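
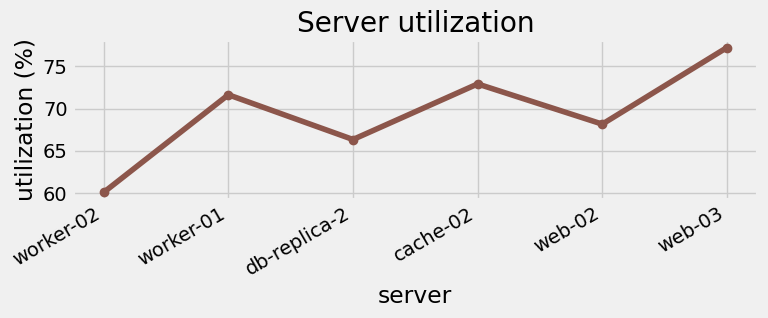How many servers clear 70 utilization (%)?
3

Above 70: worker-01, cache-02, web-03.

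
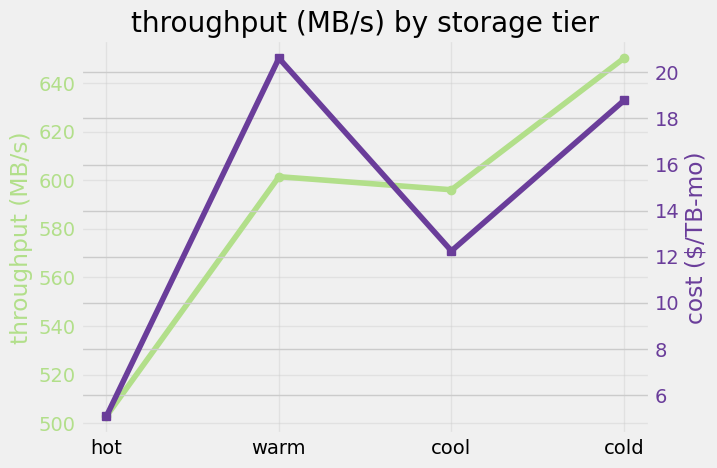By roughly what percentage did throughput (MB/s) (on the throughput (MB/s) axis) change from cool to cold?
cool ≈ 600, cold ≈ 660; (660 − 600) / 600 ≈ +10%.

≈ +10%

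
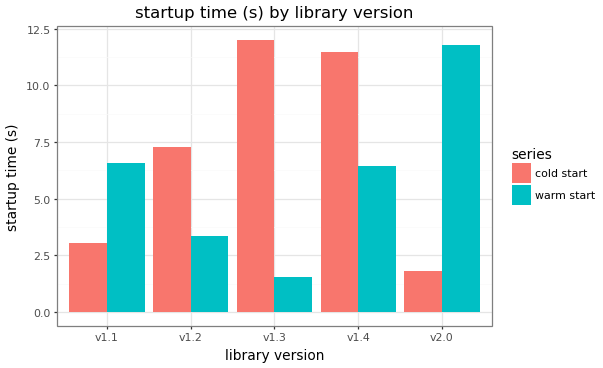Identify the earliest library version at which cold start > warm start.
v1.1: cold start ≈ 4 vs warm start ≈ 6 (not yet); v1.2: cold start ≈ 8 vs warm start ≈ 4 (first crossover).

v1.2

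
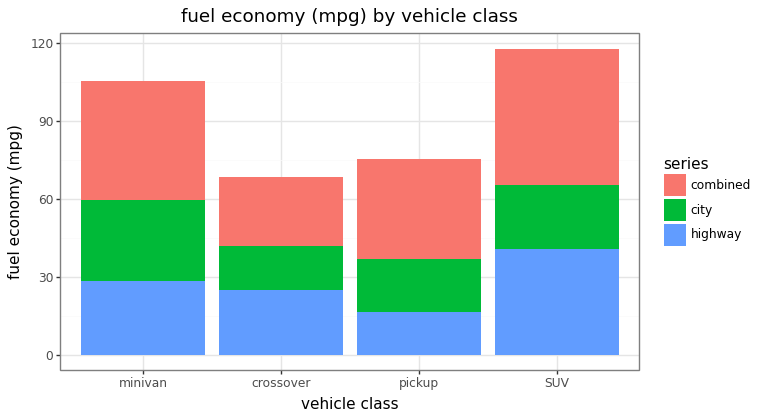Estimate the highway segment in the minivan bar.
≈ 30

highway top ≈ 30, bottom ≈ 0; segment ≈ 30.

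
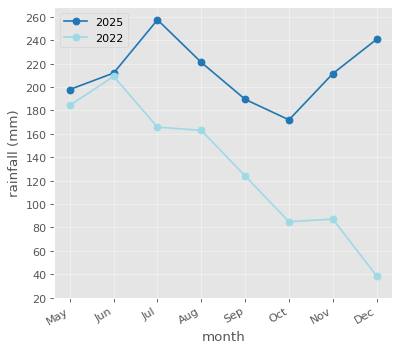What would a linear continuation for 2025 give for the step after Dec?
Last three: 180, 220, 240 → slope ≈ 30/step → next ≈ 270.

≈ 270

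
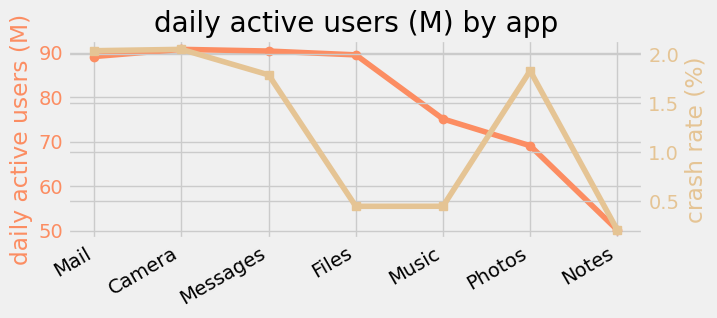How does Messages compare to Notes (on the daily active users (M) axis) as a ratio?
Messages ≈ 90, Notes ≈ 50; 90/50 ≈ 1.8.

≈ 1.8×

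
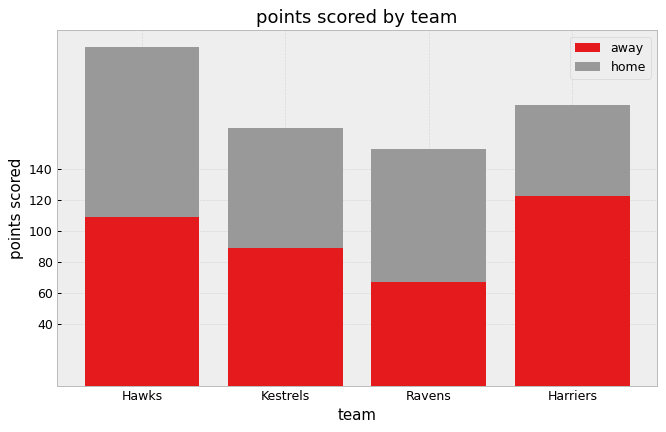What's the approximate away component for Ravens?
≈ 60

away top ≈ 60, bottom ≈ 0; segment ≈ 60.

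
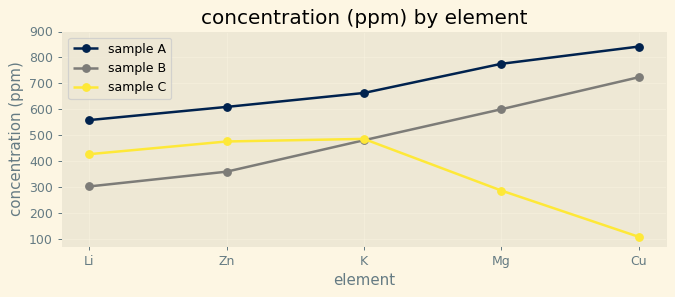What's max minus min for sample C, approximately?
≈ 400

Max K ≈ 500, min Cu ≈ 100; range ≈ 400.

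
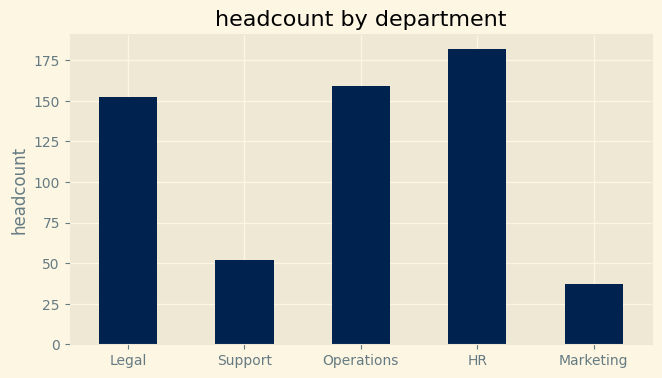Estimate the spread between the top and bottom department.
Max HR ≈ 180, min Marketing ≈ 40; range ≈ 140.

≈ 140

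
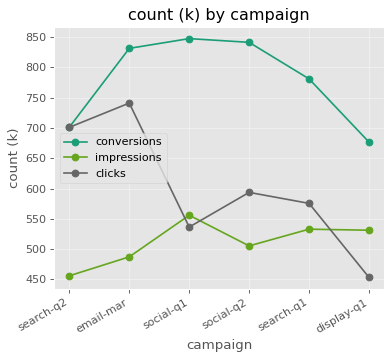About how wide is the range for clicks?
Max email-mar ≈ 750, min display-q1 ≈ 450; range ≈ 300.

≈ 300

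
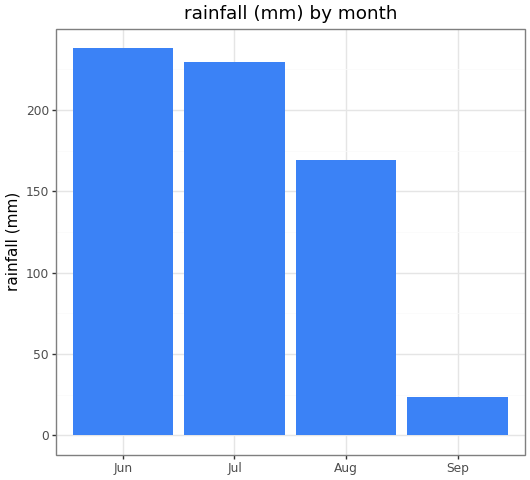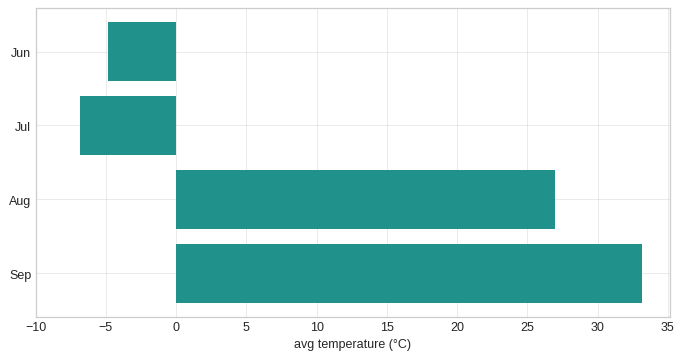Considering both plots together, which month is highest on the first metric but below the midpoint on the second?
Jun

Chart 2 median avg temperature (°C) ≈ 10; below-median months: Jun, Jul. Among those, Jun has the highest rainfall (mm) (≈ 250).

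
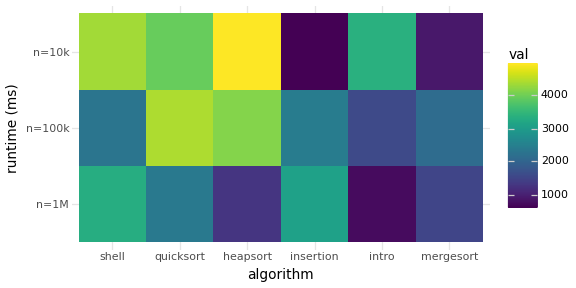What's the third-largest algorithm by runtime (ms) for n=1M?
quicksort

Top 4 for n=1M: shell ≈ 3500, insertion ≈ 3000, quicksort ≈ 2500, mergesort ≈ 1500.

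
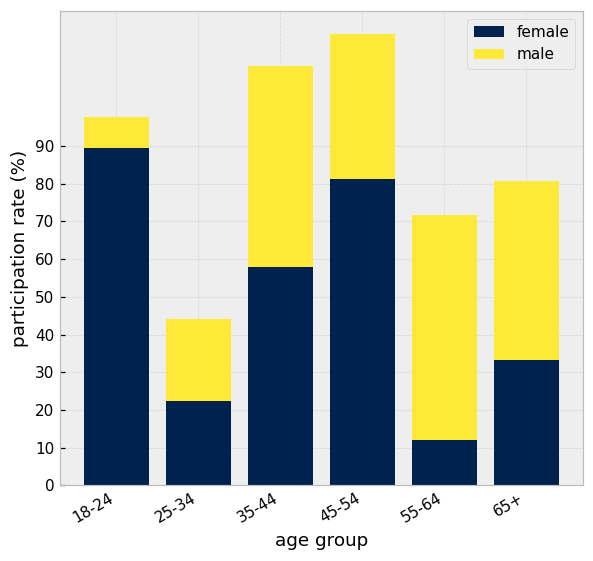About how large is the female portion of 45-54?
female top ≈ 80, bottom ≈ 0; segment ≈ 80.

≈ 80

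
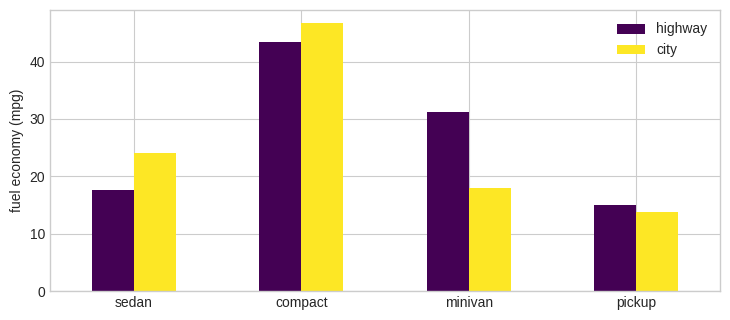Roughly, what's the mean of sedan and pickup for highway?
≈ 18

(20 + 15) / 2 ≈ 18.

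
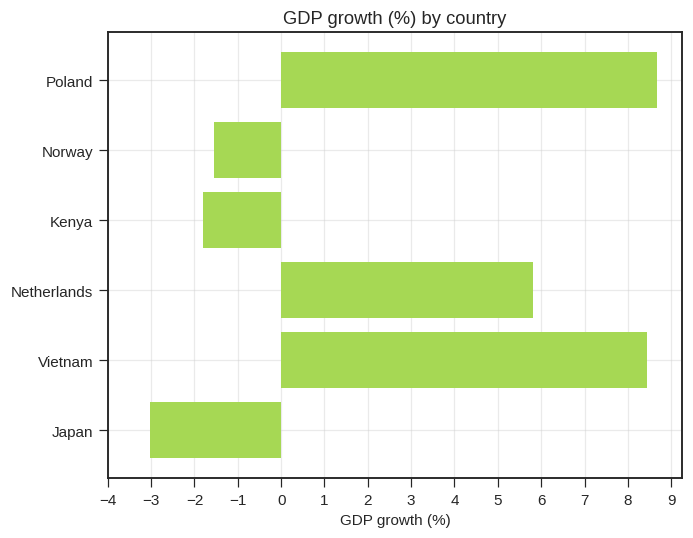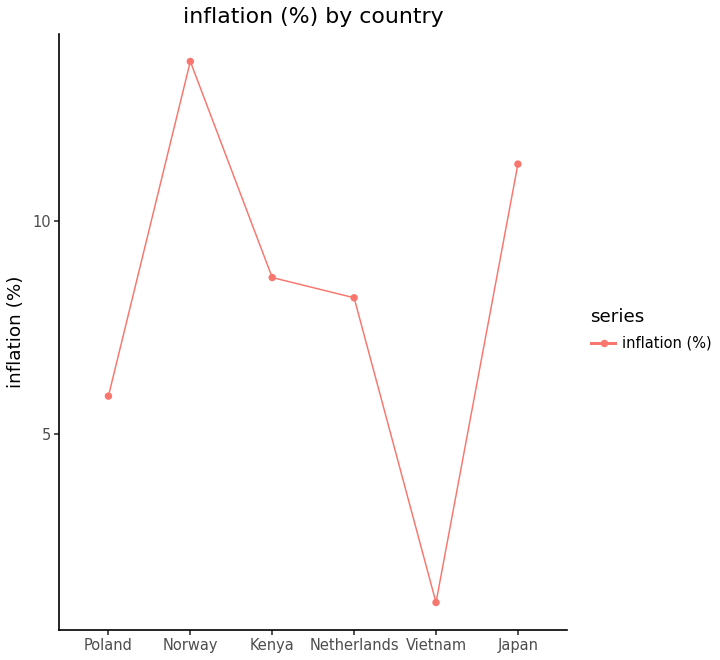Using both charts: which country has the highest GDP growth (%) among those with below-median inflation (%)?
Chart 2 median inflation (%) ≈ 8; below-median countries: Poland, Netherlands, Vietnam. Among those, Poland has the highest GDP growth (%) (≈ 9).

Poland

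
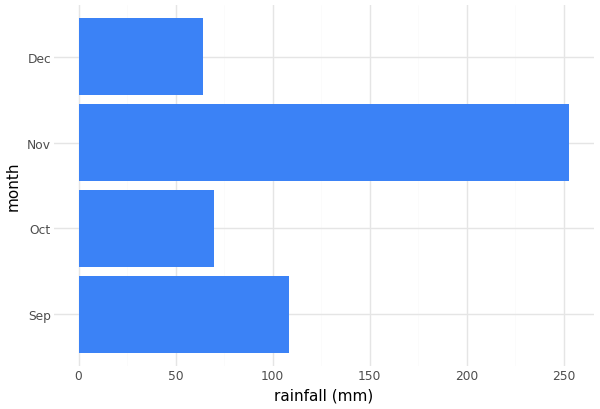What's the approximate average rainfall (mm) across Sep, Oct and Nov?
(100 + 75 + 250) / 3 ≈ 142.

≈ 142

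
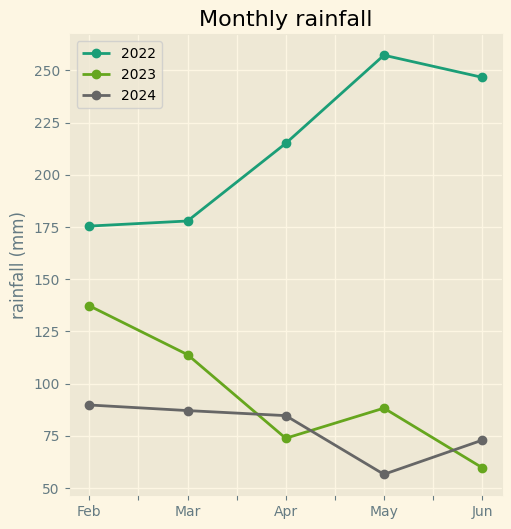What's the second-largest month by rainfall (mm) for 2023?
Top 3 for 2023: Feb ≈ 140, Mar ≈ 120, May ≈ 80.

Mar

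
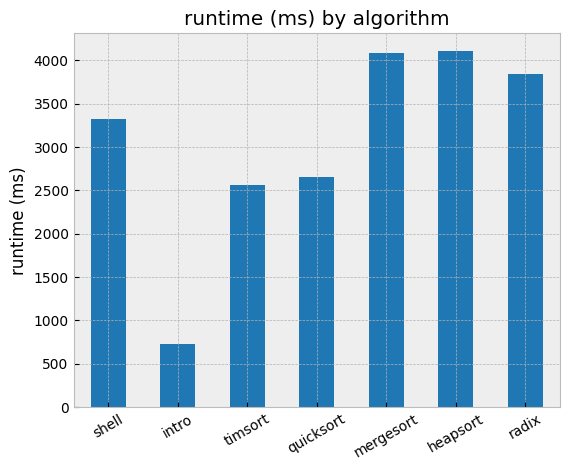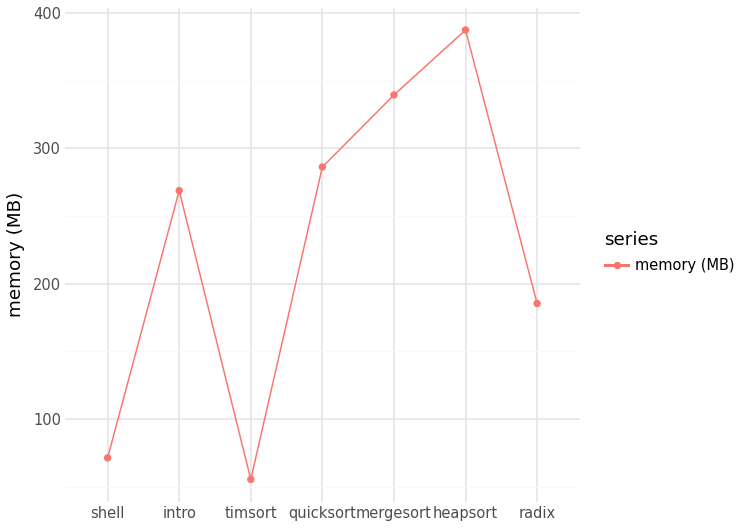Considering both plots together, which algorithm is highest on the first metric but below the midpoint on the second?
radix

Chart 2 median memory (MB) ≈ 250; below-median algorithms: shell, timsort, radix. Among those, radix has the highest runtime (ms) (≈ 4000).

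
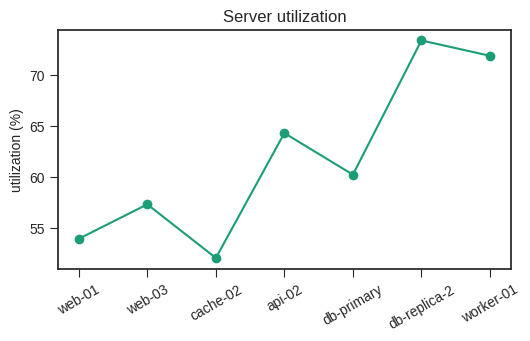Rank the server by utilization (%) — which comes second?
worker-01

Top 3: db-replica-2 ≈ 74, worker-01 ≈ 72, api-02 ≈ 64.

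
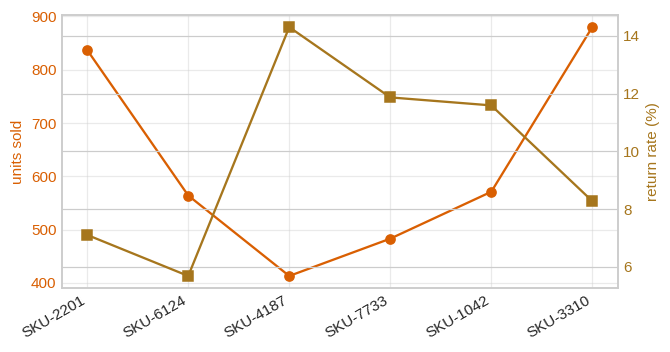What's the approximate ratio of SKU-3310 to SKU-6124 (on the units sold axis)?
SKU-3310 ≈ 900, SKU-6124 ≈ 550; 900/550 ≈ 1.64.

≈ 1.64×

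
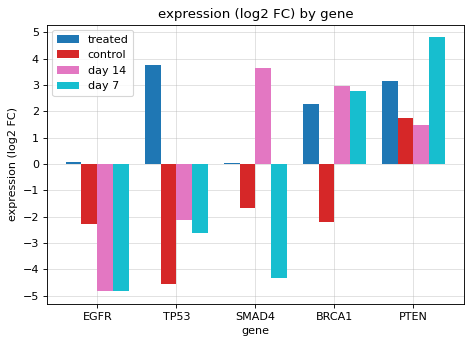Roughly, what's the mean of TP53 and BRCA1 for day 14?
≈ 0

(-2 + 3) / 2 ≈ 0.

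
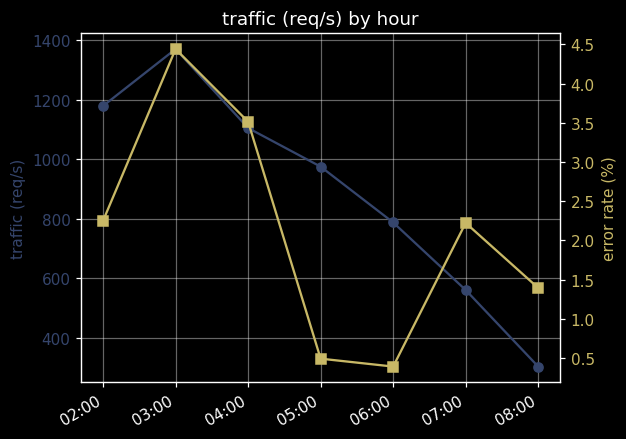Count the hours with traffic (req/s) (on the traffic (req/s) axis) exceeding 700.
5

Above 700: 02:00, 03:00, 04:00, 05:00, 06:00.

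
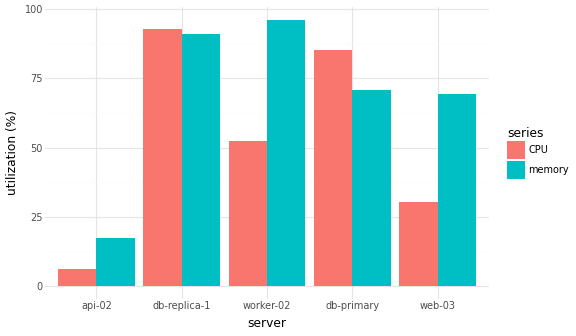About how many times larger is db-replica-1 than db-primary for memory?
db-replica-1 ≈ 90, db-primary ≈ 70; 90/70 ≈ 1.29.

≈ 1.29×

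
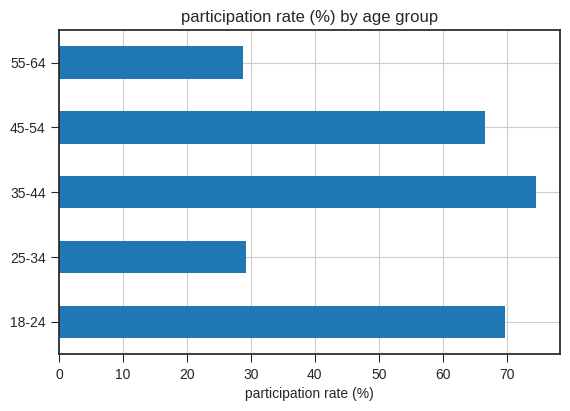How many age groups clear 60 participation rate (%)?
3

Above 60: 18-24, 35-44, 45-54.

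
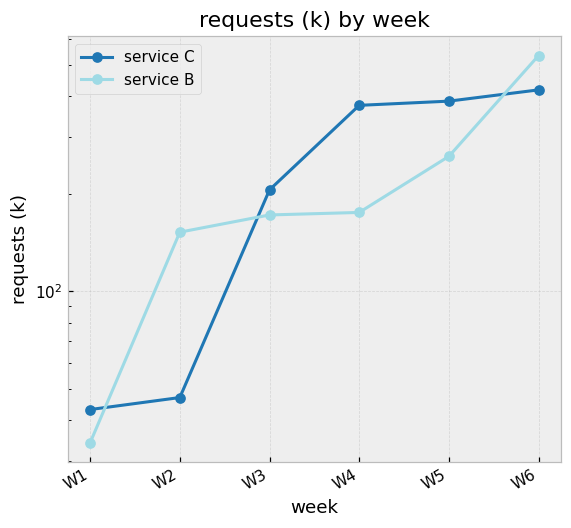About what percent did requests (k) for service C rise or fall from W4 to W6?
W4 ≈ 350, W6 ≈ 400; (400 − 350) / 350 ≈ +14.3%.

≈ +14.3%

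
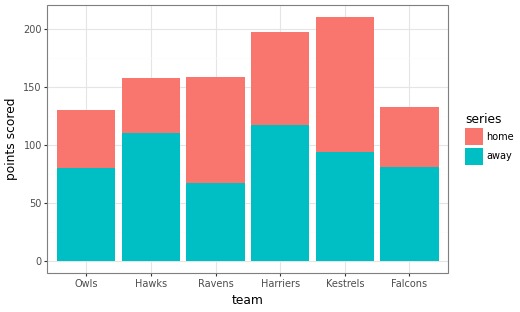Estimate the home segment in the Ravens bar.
≈ 100

home top ≈ 160, bottom ≈ 60; segment ≈ 100.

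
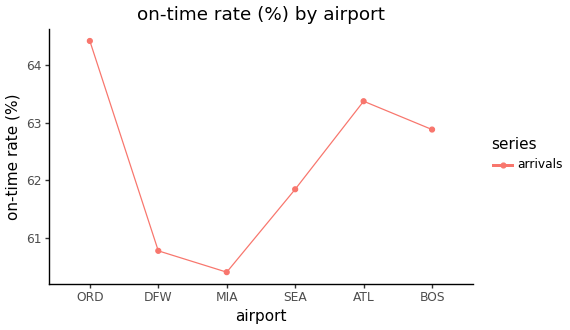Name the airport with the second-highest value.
Top 3: ORD ≈ 64.5, ATL ≈ 63.5, BOS ≈ 63.0.

ATL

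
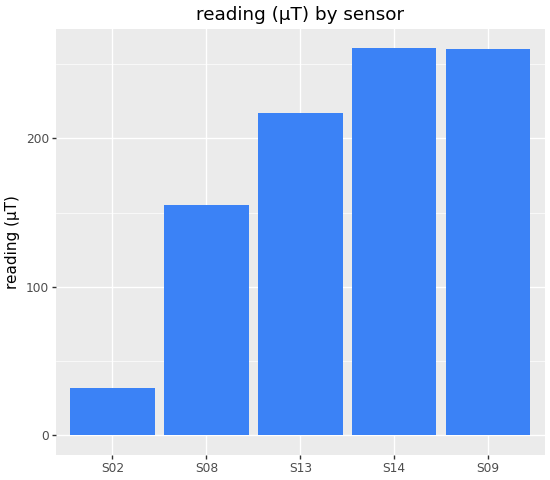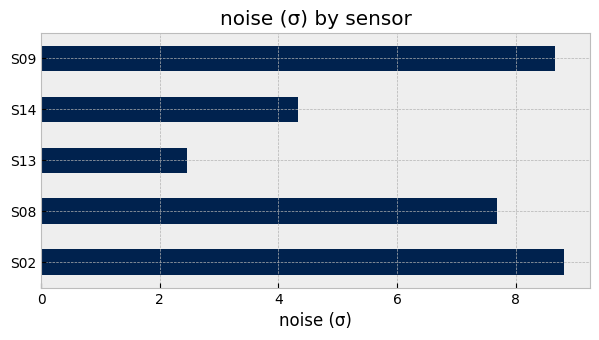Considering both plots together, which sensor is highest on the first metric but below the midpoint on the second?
Chart 2 median noise (σ) ≈ 8; below-median sensors: S13, S14. Among those, S14 has the highest reading (µT) (≈ 250).

S14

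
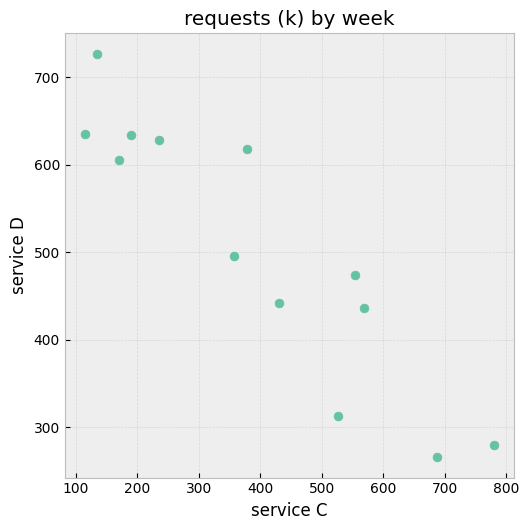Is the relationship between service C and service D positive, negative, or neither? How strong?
Points are negatively correlated; strong (|r| ≈ 0.9).

negative, strong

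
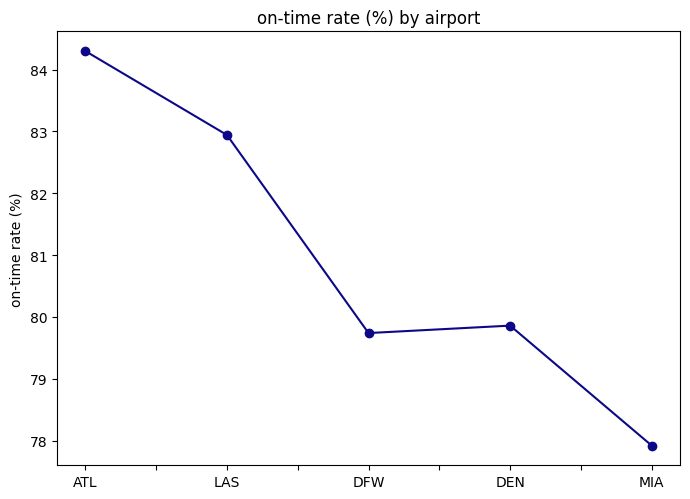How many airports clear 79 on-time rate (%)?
Above 79: ATL, LAS, DFW, DEN.

4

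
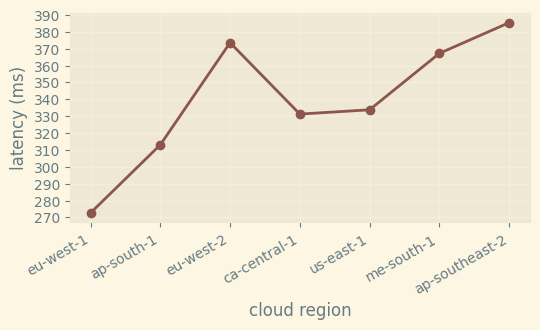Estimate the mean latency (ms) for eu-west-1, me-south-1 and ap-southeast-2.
(270 + 370 + 390) / 3 ≈ 343.

≈ 343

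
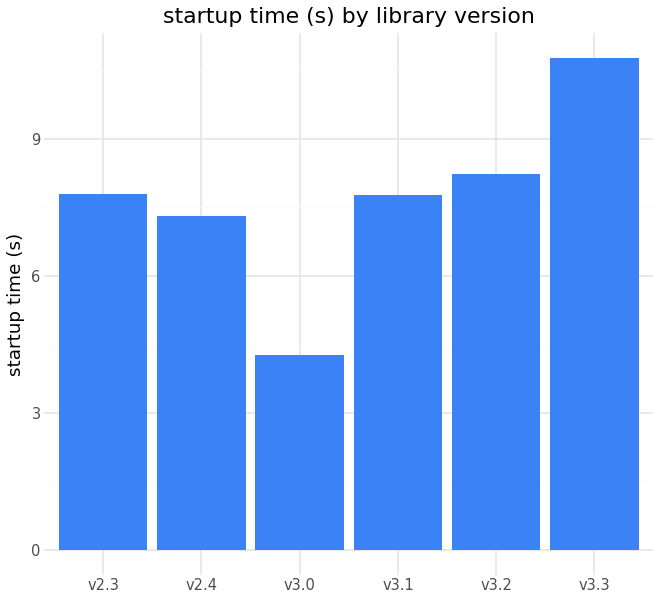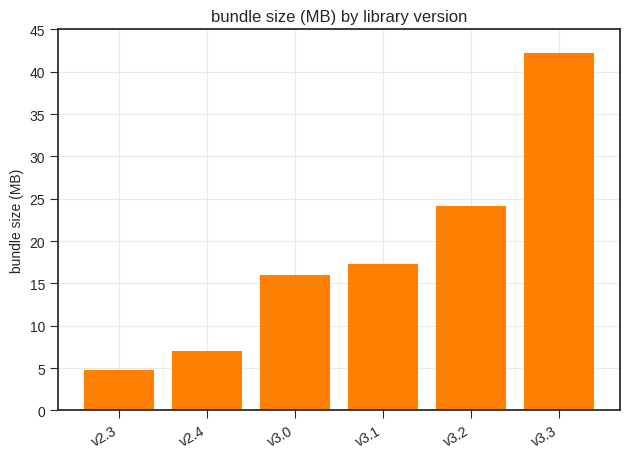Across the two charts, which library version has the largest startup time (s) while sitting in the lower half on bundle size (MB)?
Chart 2 median bundle size (MB) ≈ 15; below-median library versions: v2.3, v2.4, v3.0. Among those, v2.3 has the highest startup time (s) (≈ 8).

v2.3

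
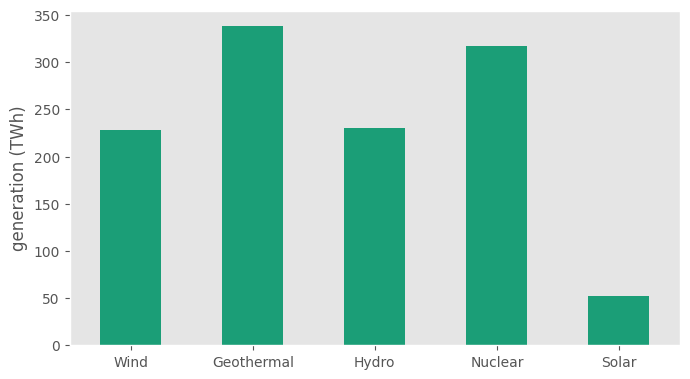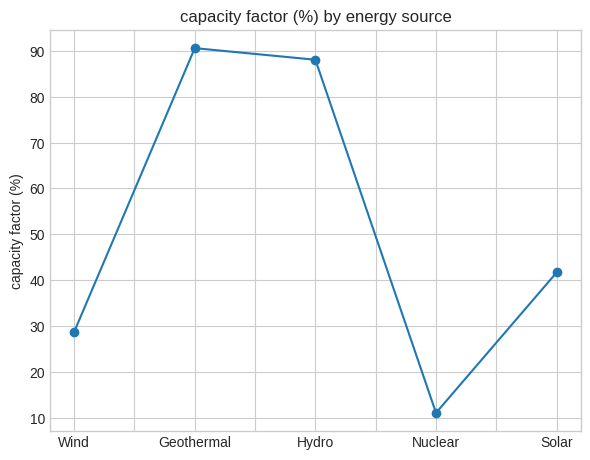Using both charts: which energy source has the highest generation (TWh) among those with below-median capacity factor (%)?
Nuclear

Chart 2 median capacity factor (%) ≈ 40; below-median energy sources: Wind, Nuclear. Among those, Nuclear has the highest generation (TWh) (≈ 300).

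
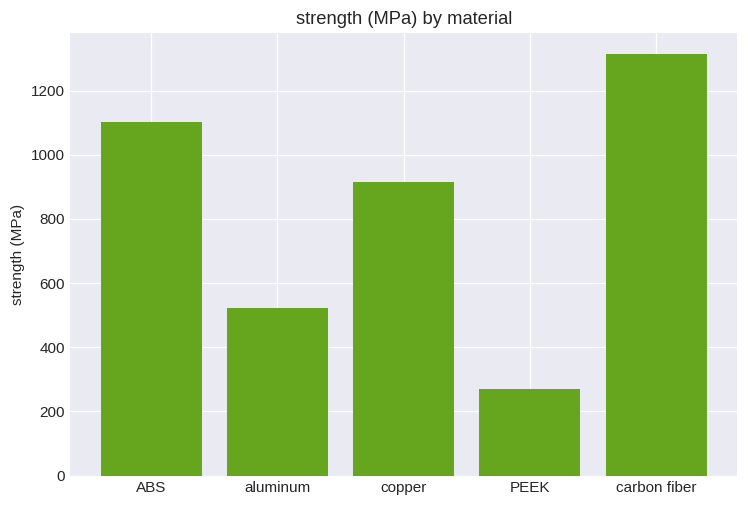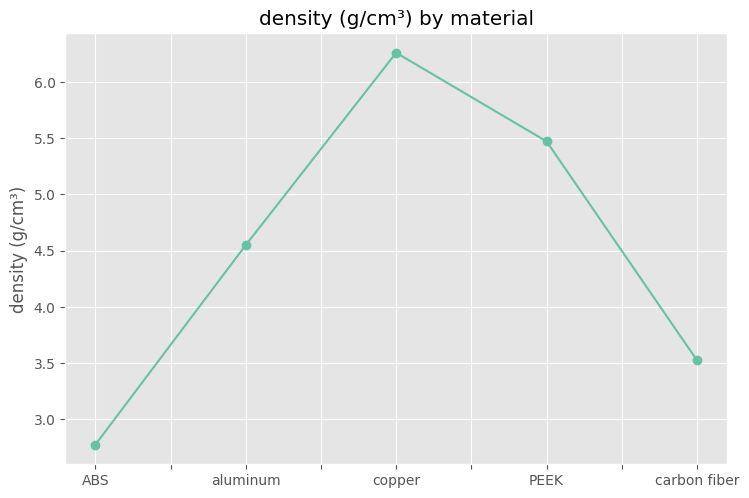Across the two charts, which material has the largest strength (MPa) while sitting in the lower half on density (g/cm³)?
Chart 2 median density (g/cm³) ≈ 5; below-median materials: ABS, carbon fiber. Among those, carbon fiber has the highest strength (MPa) (≈ 1400).

carbon fiber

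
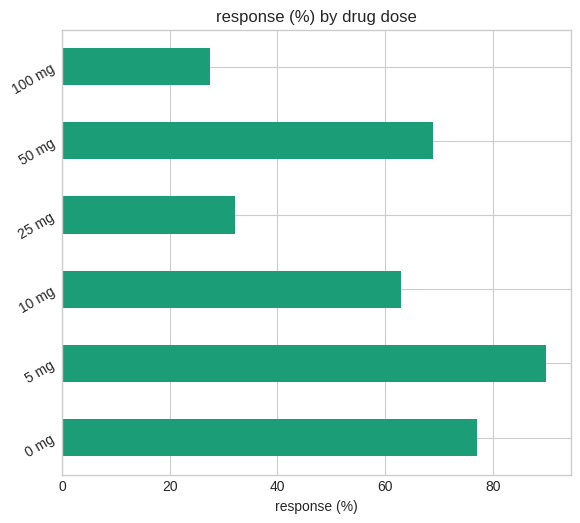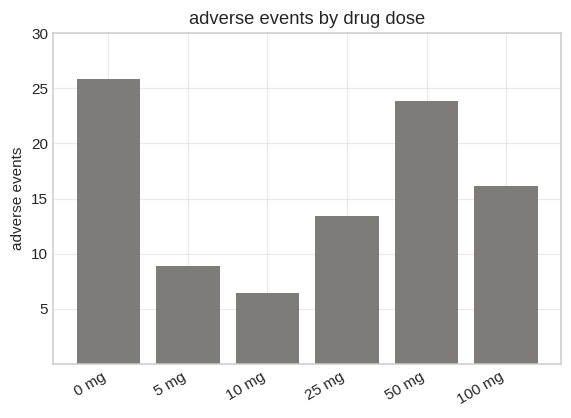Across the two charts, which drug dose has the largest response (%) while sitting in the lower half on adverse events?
Chart 2 median adverse events ≈ 15; below-median drug doses: 5 mg, 10 mg, 25 mg. Among those, 5 mg has the highest response (%) (≈ 90).

5 mg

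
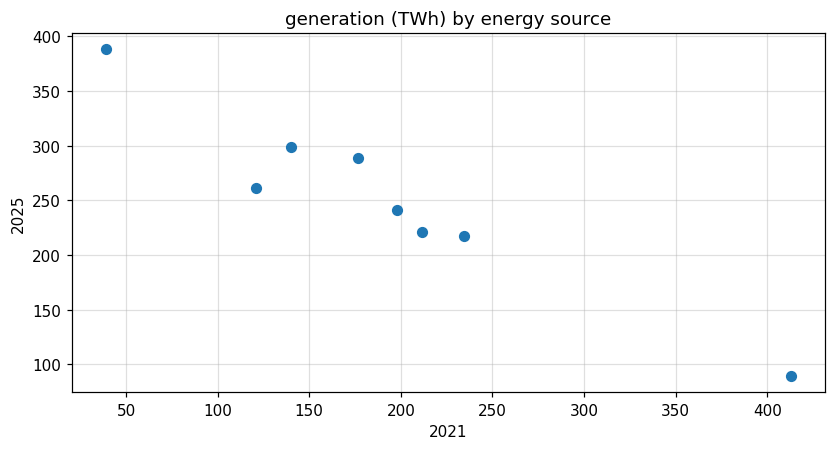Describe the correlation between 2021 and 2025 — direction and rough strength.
Points are negatively correlated; strong (|r| ≈ 1.0).

negative, strong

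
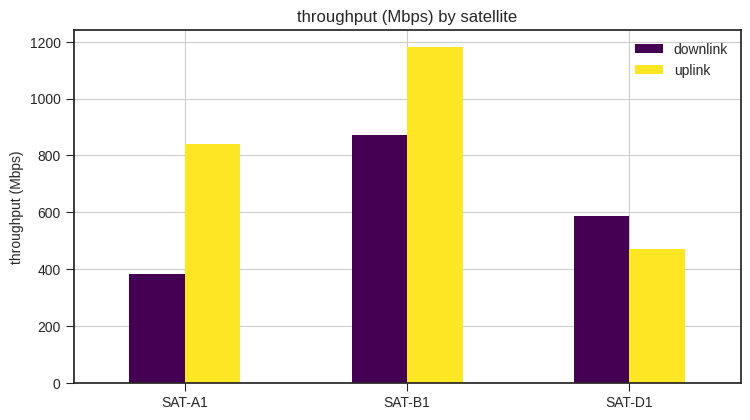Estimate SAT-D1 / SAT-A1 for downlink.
≈ 1.5×

SAT-D1 ≈ 600, SAT-A1 ≈ 400; 600/400 ≈ 1.5.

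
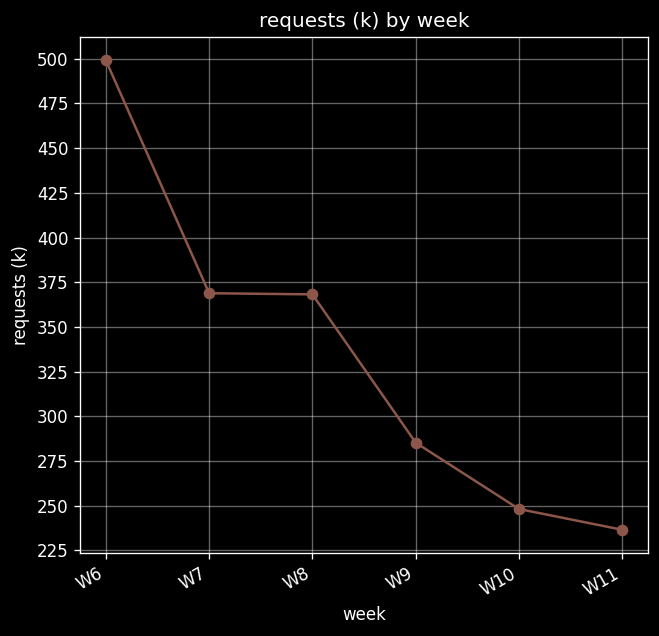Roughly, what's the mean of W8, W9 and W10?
≈ 300

(375 + 275 + 250) / 3 ≈ 300.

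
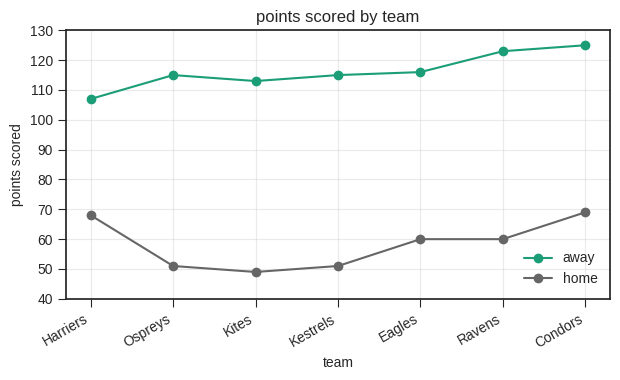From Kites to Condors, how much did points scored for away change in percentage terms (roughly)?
Kites ≈ 110, Condors ≈ 120; (120 − 110) / 110 ≈ +9.1%.

≈ +9.1%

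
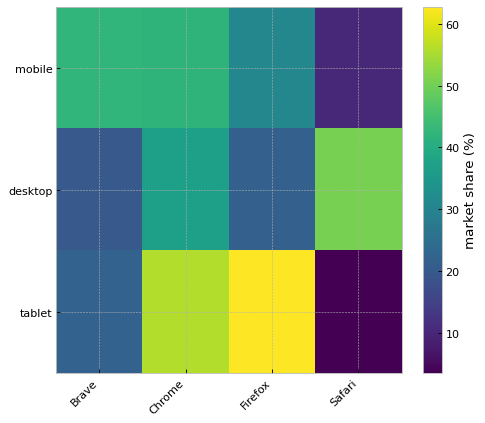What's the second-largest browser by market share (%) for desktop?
Chrome

Top 3 for desktop: Safari ≈ 50, Chrome ≈ 35, Firefox ≈ 20.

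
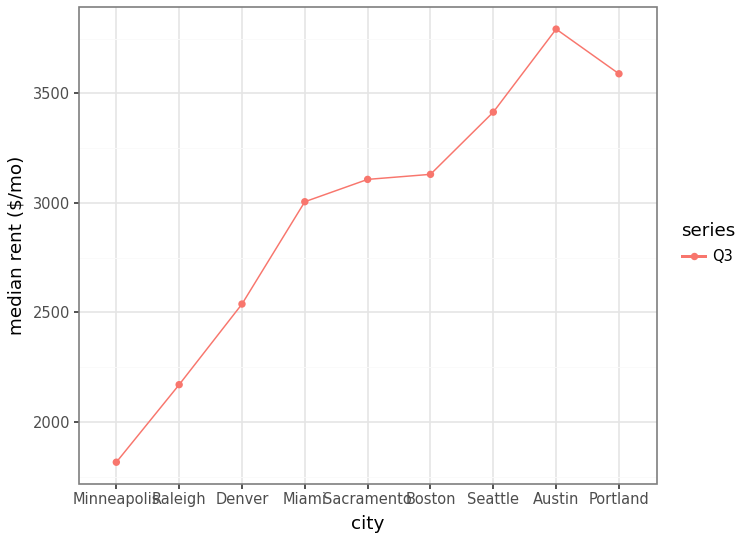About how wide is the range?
≈ 2000

Max Austin ≈ 3800, min Minneapolis ≈ 1800; range ≈ 2000.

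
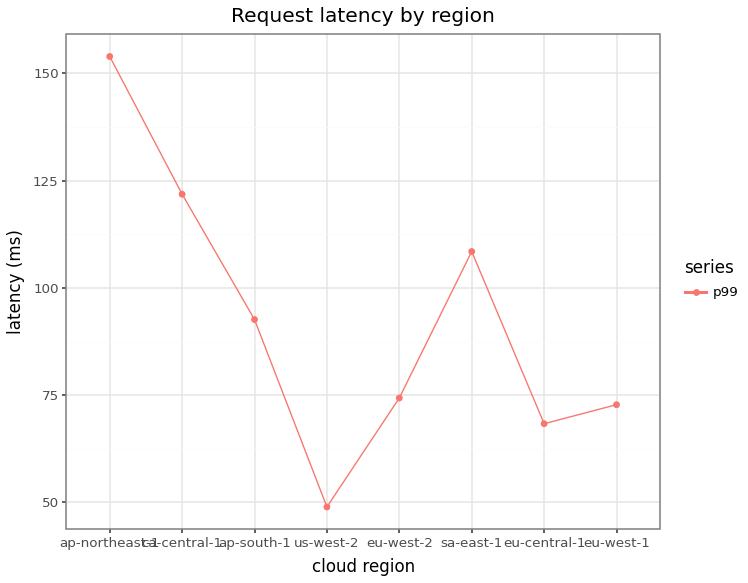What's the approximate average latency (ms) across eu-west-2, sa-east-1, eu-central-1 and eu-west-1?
≈ 80

(70 + 110 + 70 + 70) / 4 ≈ 80.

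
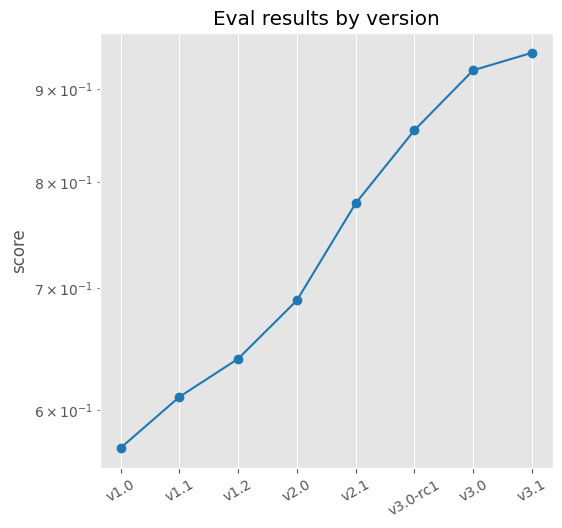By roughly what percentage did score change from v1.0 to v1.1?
v1.0 ≈ 0.55, v1.1 ≈ 0.60; (0.60 − 0.55) / 0.55 ≈ +9.1%.

≈ +9.1%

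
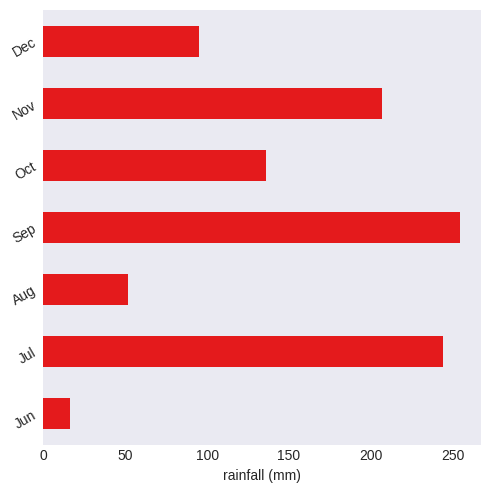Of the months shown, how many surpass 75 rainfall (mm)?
5

Above 75: Jul, Sep, Oct, Nov, Dec.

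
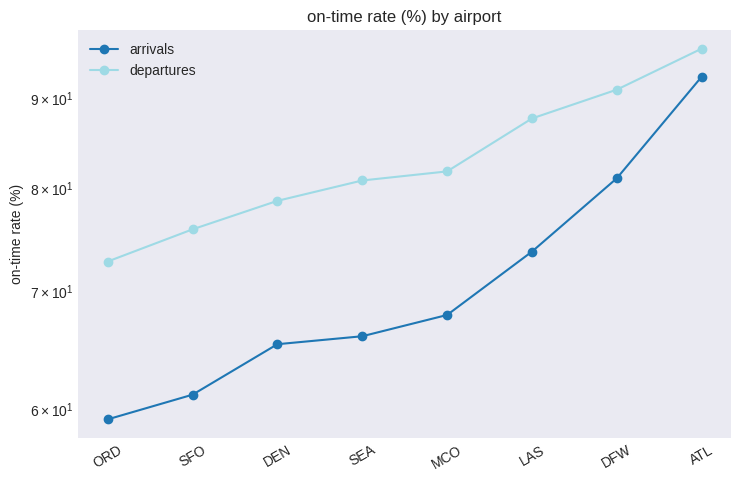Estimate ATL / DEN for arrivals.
≈ 1.46×

ATL ≈ 95, DEN ≈ 65; 95/65 ≈ 1.46.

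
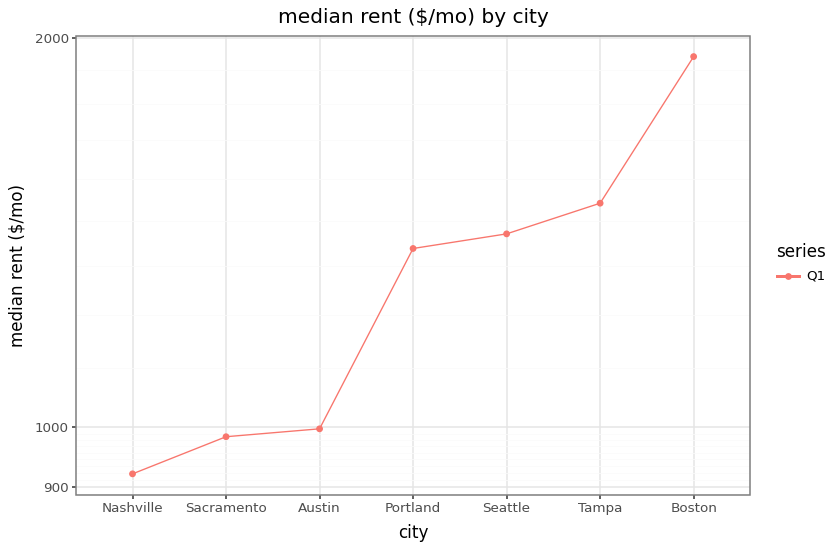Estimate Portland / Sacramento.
Portland ≈ 1400, Sacramento ≈ 1000; 1400/1000 ≈ 1.4.

≈ 1.4×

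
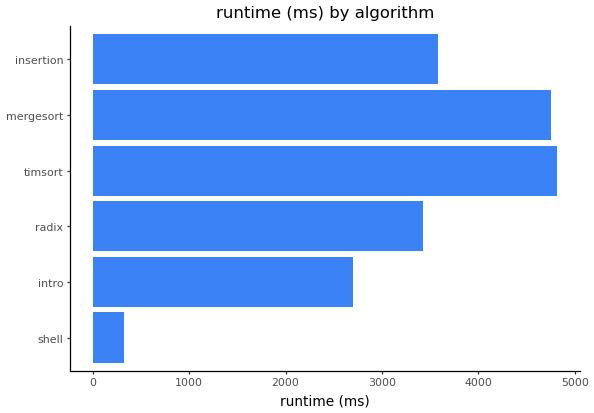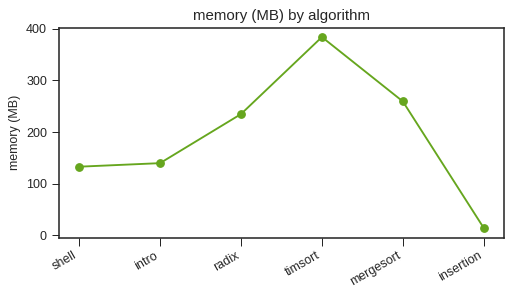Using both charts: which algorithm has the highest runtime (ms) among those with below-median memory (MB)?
insertion

Chart 2 median memory (MB) ≈ 200; below-median algorithms: shell, intro, insertion. Among those, insertion has the highest runtime (ms) (≈ 3500).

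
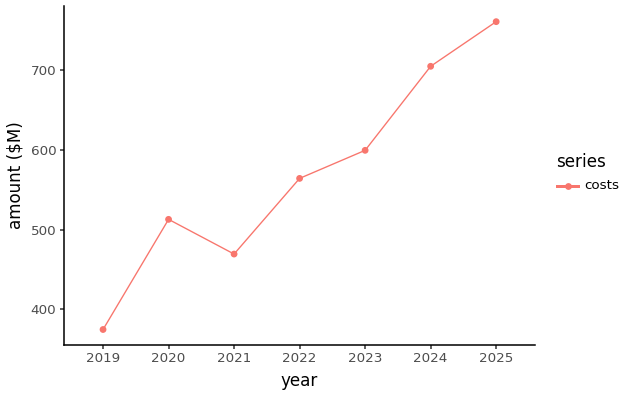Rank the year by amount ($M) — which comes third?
2023

Top 4: 2025 ≈ 750, 2024 ≈ 700, 2023 ≈ 600, 2022 ≈ 550.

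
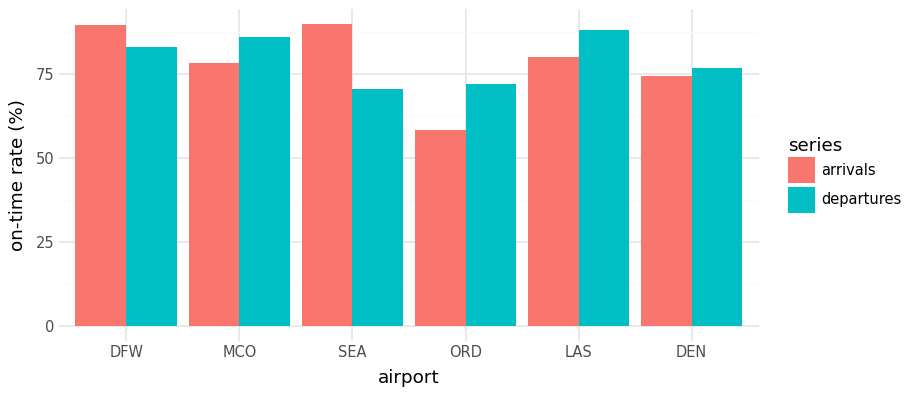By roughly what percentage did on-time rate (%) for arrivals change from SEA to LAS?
SEA ≈ 90, LAS ≈ 80; (80 − 90) / 90 ≈ -11.1%.

≈ -11.1%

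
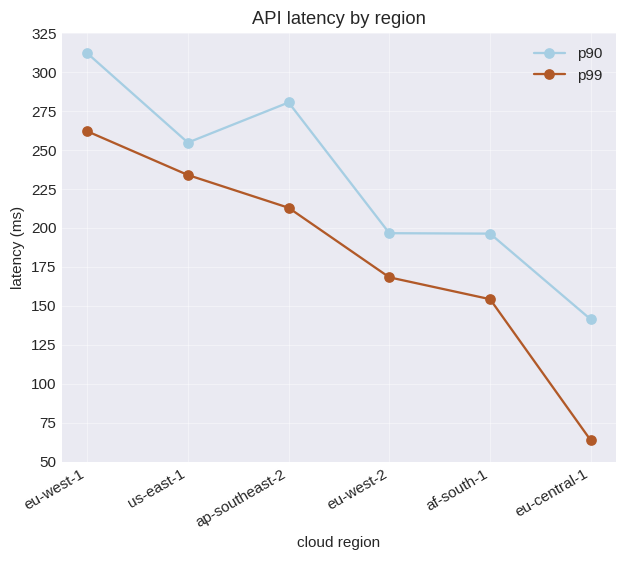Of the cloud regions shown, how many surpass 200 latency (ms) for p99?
Above 200: eu-west-1, us-east-1, ap-southeast-2.

3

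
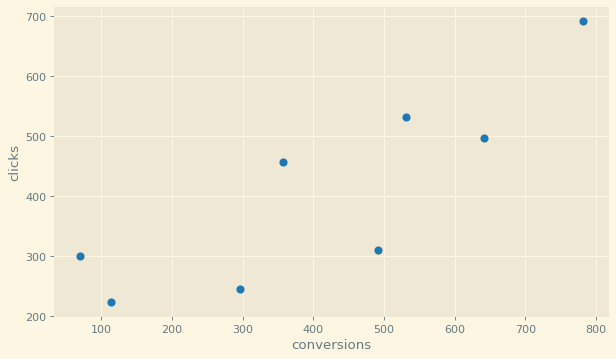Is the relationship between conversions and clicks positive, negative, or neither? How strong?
positive, strong

Points are positively correlated; strong (|r| ≈ 0.8).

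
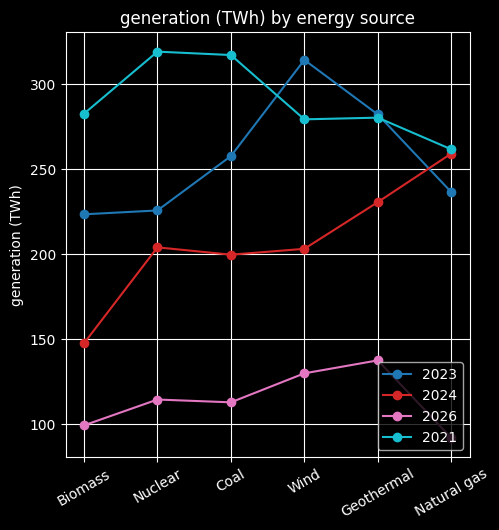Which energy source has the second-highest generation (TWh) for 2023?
Geothermal

Top 3 for 2023: Wind ≈ 320, Geothermal ≈ 280, Coal ≈ 260.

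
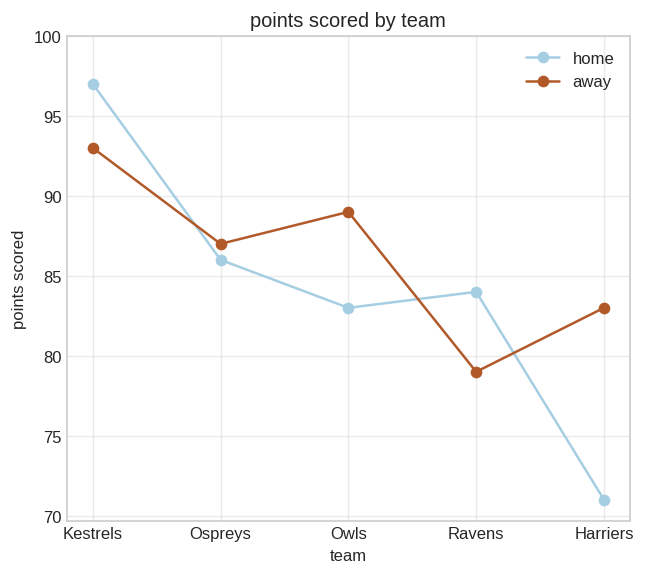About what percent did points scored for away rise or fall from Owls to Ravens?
≈ -11.1%

Owls ≈ 90, Ravens ≈ 80; (80 − 90) / 90 ≈ -11.1%.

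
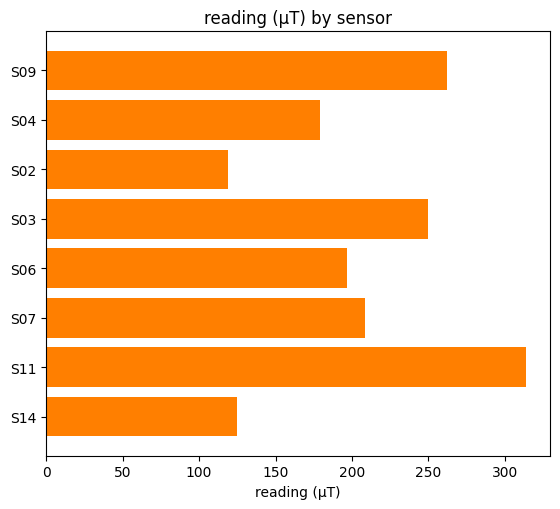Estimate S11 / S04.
S11 ≈ 300, S04 ≈ 200; 300/200 ≈ 1.5.

≈ 1.5×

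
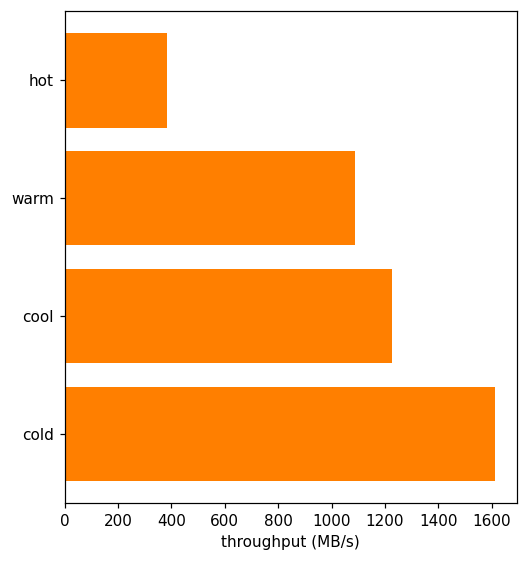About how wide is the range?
≈ 1200

Max cold ≈ 1600, min hot ≈ 400; range ≈ 1200.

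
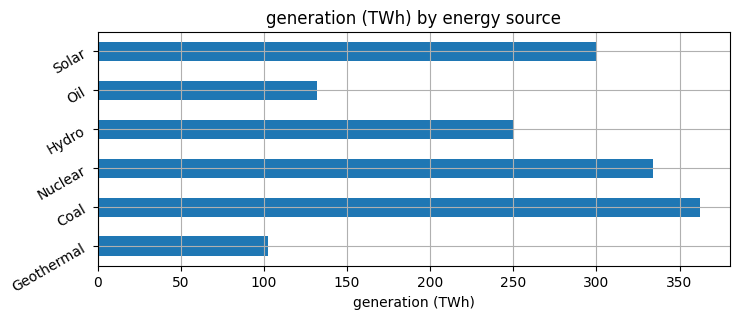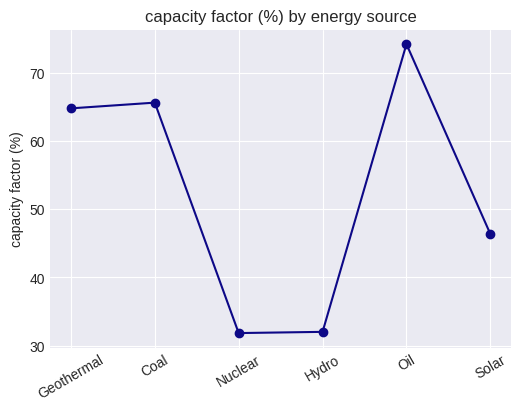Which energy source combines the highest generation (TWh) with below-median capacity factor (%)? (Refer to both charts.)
Nuclear

Chart 2 median capacity factor (%) ≈ 60; below-median energy sources: Nuclear, Hydro, Solar. Among those, Nuclear has the highest generation (TWh) (≈ 350).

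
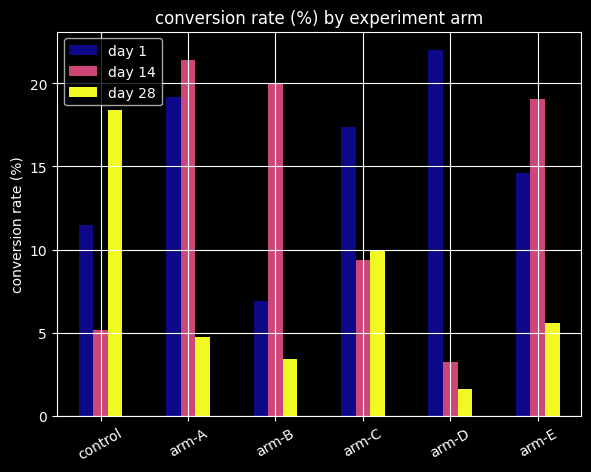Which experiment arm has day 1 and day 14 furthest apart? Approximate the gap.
arm-D, ≈ 18 %

arm-D: day 1 ≈ 22, day 14 ≈ 4 → gap ≈ 18. Next-largest (arm-B) is only ≈ 14.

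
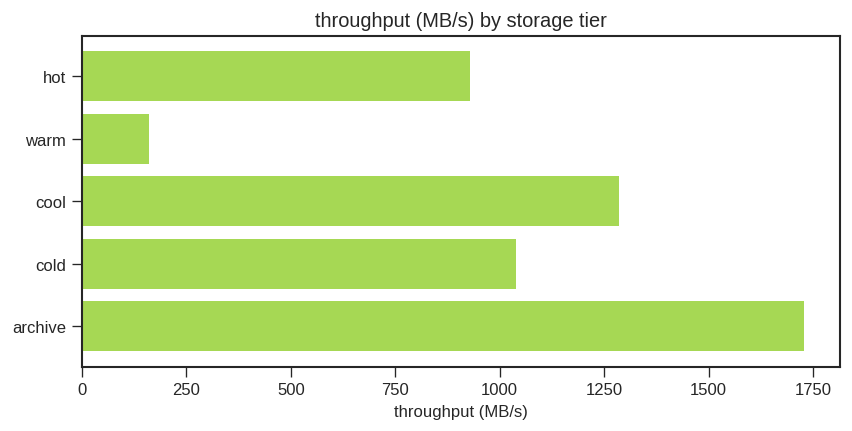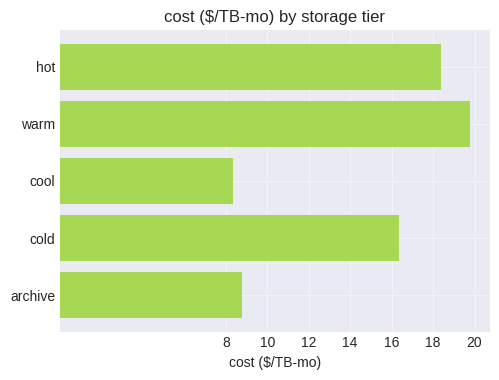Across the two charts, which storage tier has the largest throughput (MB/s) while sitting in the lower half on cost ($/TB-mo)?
Chart 2 median cost ($/TB-mo) ≈ 16; below-median storage tiers: cool, archive. Among those, archive has the highest throughput (MB/s) (≈ 1800).

archive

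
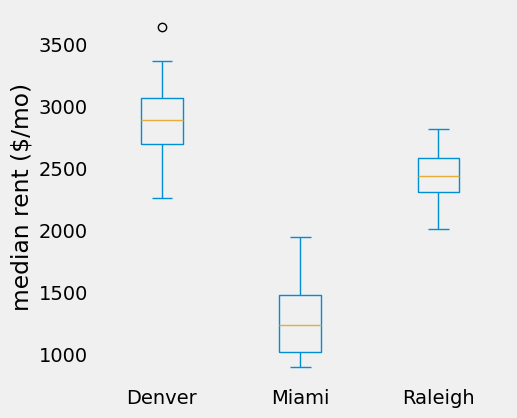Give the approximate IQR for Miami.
Q3 ≈ 1400, Q1 ≈ 1000; IQR ≈ 400.

≈ 400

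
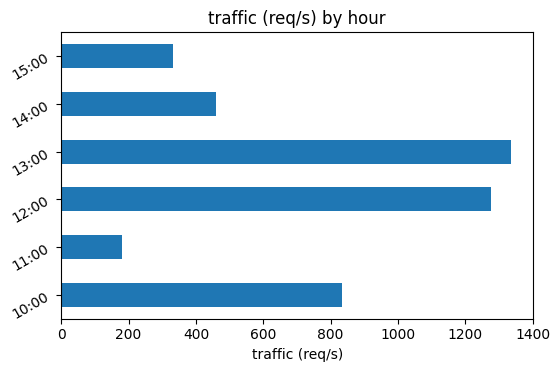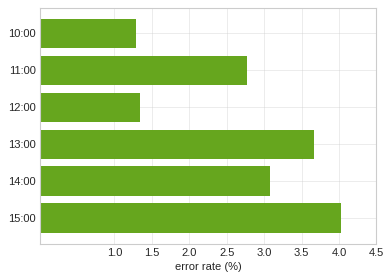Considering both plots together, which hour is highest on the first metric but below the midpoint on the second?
Chart 2 median error rate (%) ≈ 3; below-median hours: 10:00, 11:00, 12:00. Among those, 12:00 has the highest traffic (req/s) (≈ 1200).

12:00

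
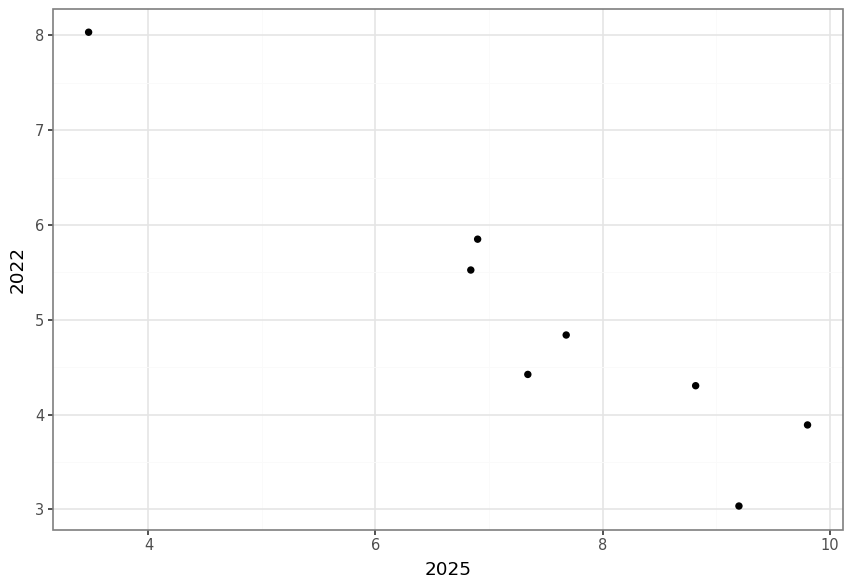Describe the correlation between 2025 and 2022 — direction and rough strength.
negative, strong

Points are negatively correlated; strong (|r| ≈ 0.9).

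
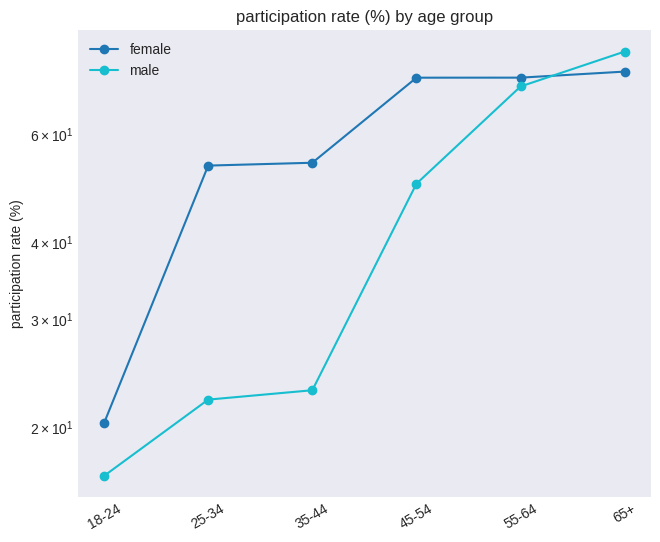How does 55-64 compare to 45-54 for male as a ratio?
55-64 ≈ 70, 45-54 ≈ 50; 70/50 ≈ 1.4.

≈ 1.4×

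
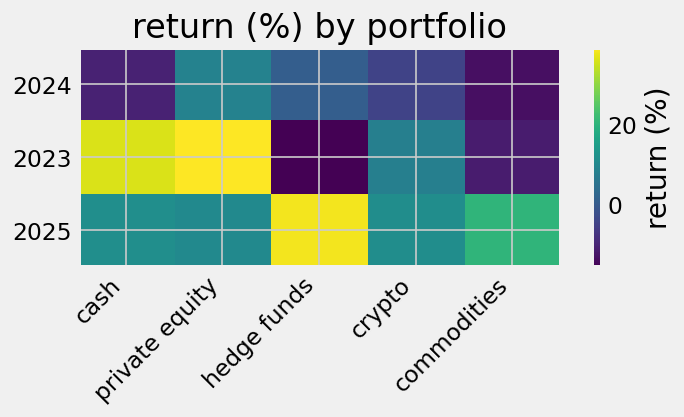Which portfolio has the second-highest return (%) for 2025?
commodities

Top 3 for 2025: hedge funds ≈ 40, commodities ≈ 20, cash ≈ 10.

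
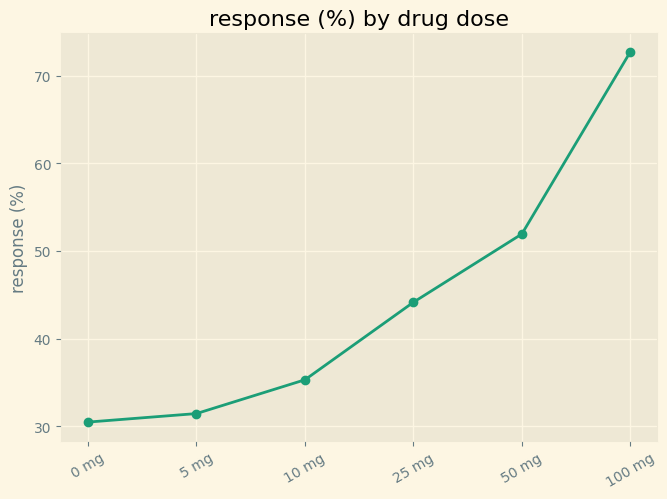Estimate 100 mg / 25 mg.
100 mg ≈ 75, 25 mg ≈ 45; 75/45 ≈ 1.67.

≈ 1.67×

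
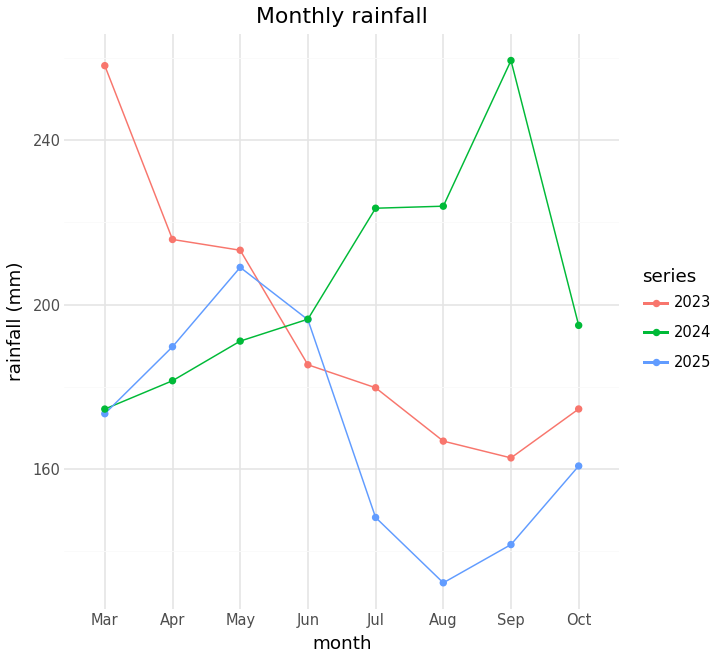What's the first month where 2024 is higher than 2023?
May: 2024 ≈ 200 vs 2023 ≈ 220 (not yet); Jun: 2024 ≈ 200 vs 2023 ≈ 180 (first crossover).

Jun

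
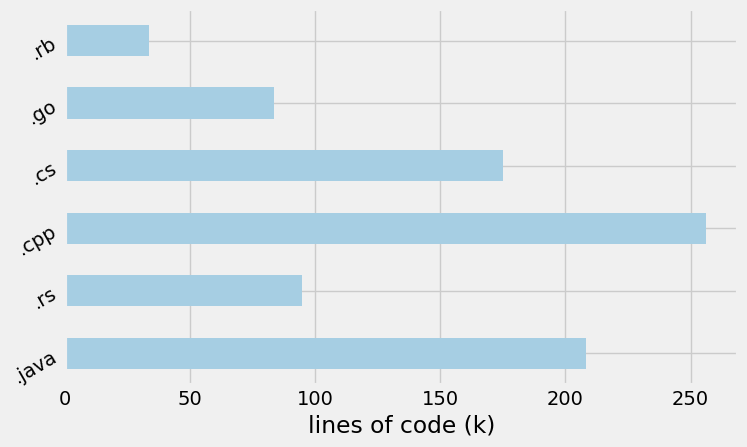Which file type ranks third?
Top 4: .cpp ≈ 250, .java ≈ 200, .cs ≈ 175, .rs ≈ 100.

.cs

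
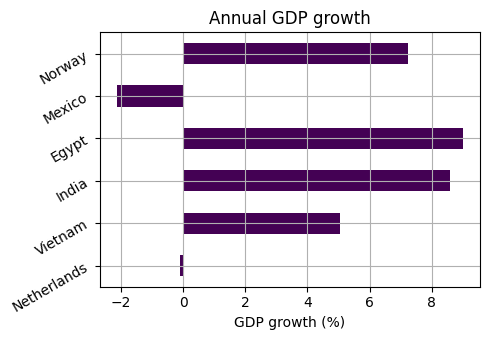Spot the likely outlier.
Mexico ≈ -2; the rest sit between ≈ 0 and ≈ 9.

Mexico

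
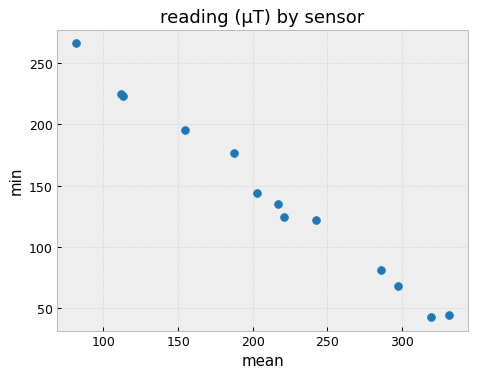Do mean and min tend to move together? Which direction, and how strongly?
negative, strong

Points are negatively correlated; strong (|r| ≈ 1.0).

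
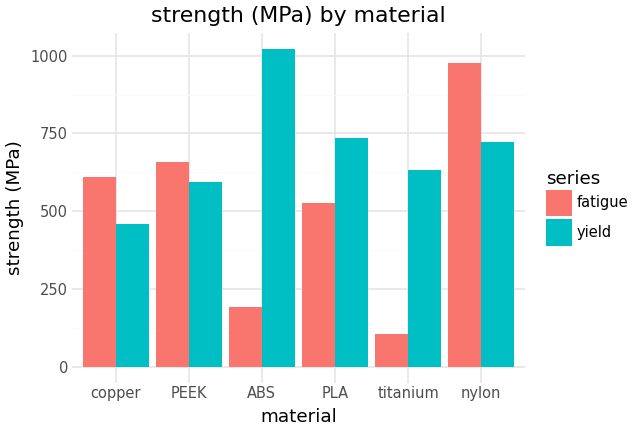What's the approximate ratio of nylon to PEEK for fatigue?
nylon ≈ 1000, PEEK ≈ 700; 1000/700 ≈ 1.43.

≈ 1.43×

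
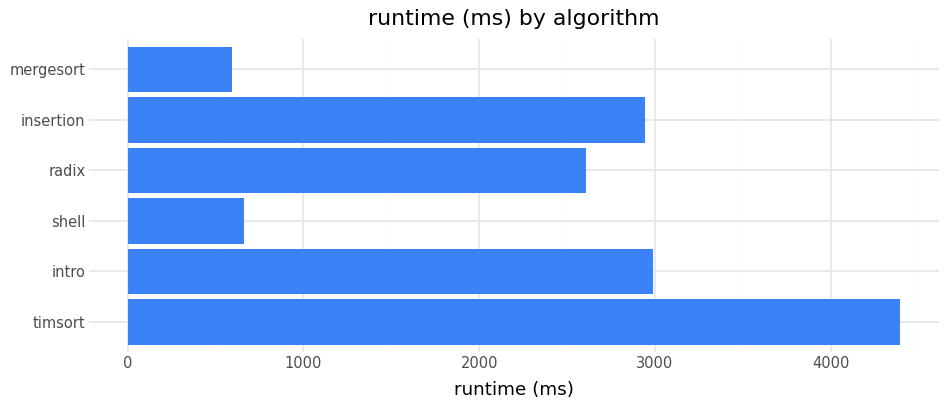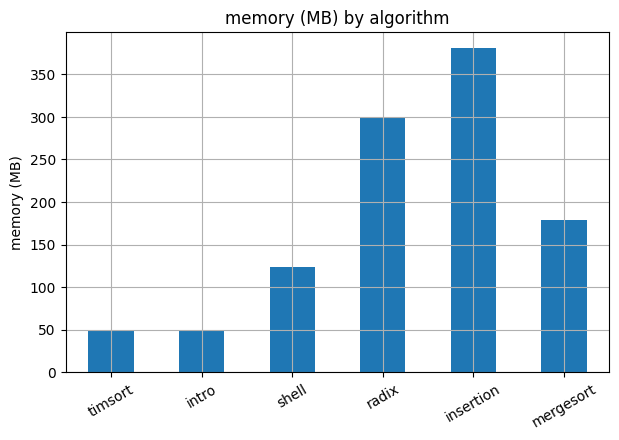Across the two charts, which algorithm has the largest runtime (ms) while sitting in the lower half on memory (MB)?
Chart 2 median memory (MB) ≈ 150; below-median algorithms: timsort, intro, shell. Among those, timsort has the highest runtime (ms) (≈ 4500).

timsort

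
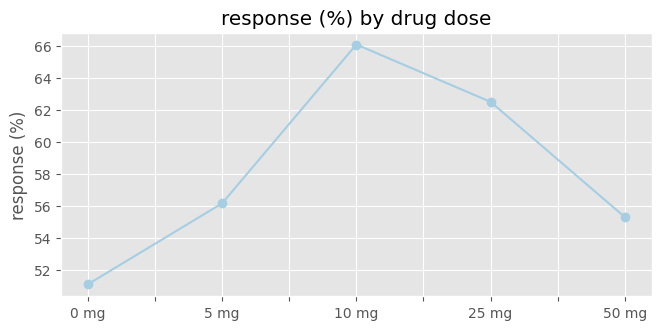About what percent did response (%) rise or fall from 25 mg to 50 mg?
25 mg ≈ 62, 50 mg ≈ 56; (56 − 62) / 62 ≈ -9.7%.

≈ -9.7%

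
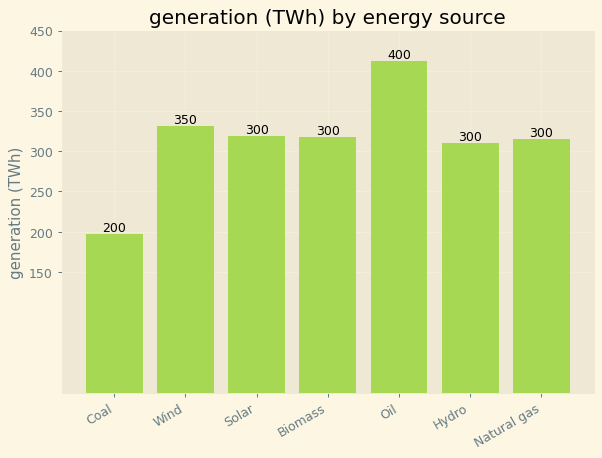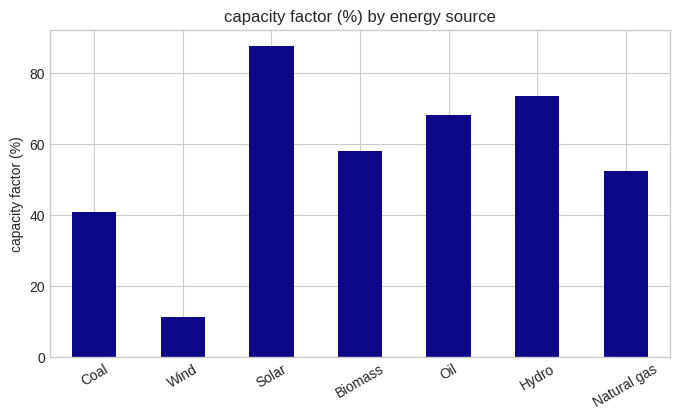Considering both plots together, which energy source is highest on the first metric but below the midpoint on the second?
Chart 2 median capacity factor (%) ≈ 60; below-median energy sources: Coal, Wind, Natural gas. Among those, Wind has the highest generation (TWh) (≈ 350).

Wind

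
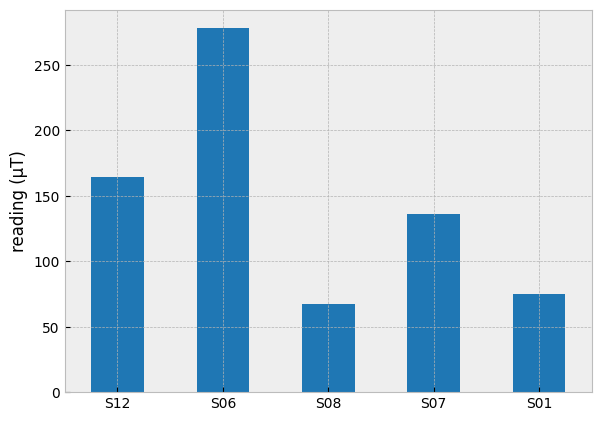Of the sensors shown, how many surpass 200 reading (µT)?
1

Above 200: S06.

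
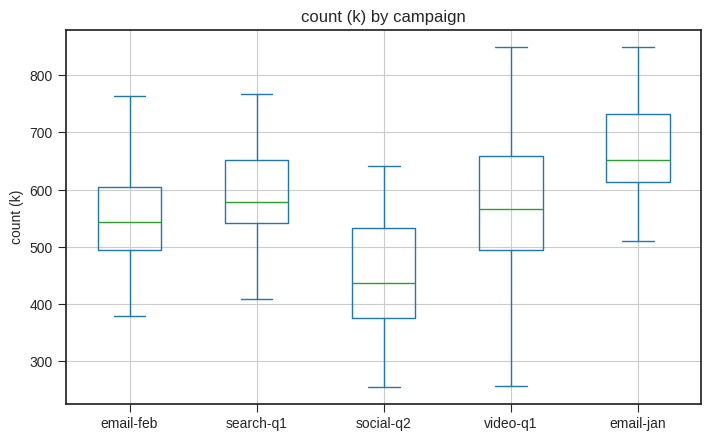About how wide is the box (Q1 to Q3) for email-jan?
≈ 120

Q3 ≈ 740, Q1 ≈ 620; IQR ≈ 120.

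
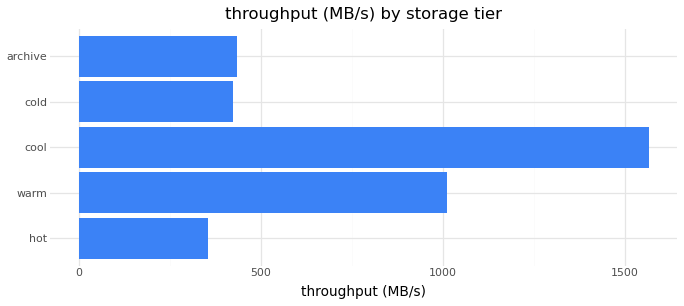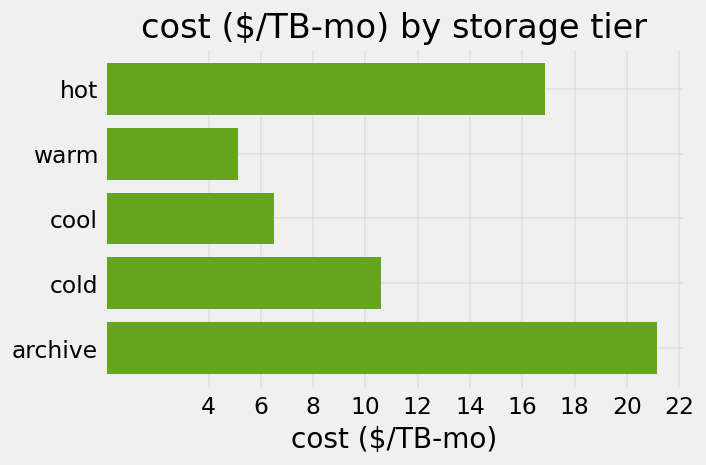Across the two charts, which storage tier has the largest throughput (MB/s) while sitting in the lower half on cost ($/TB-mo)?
Chart 2 median cost ($/TB-mo) ≈ 10; below-median storage tiers: warm, cool. Among those, cool has the highest throughput (MB/s) (≈ 1600).

cool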